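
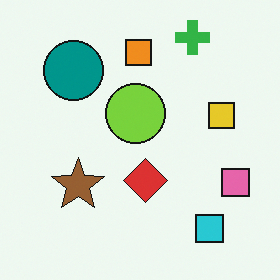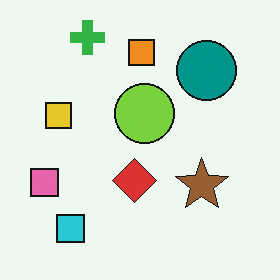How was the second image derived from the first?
The image was flipped horizontally (left ↔ right).

The pink square is in the right of the first image and the left of the second — shapes on opposite sides of the vertical midline have swapped in a mirror flip.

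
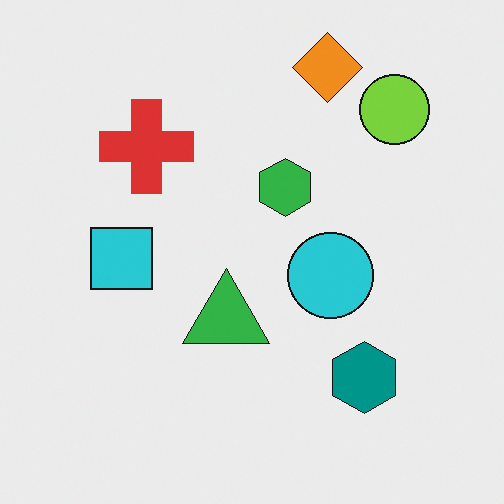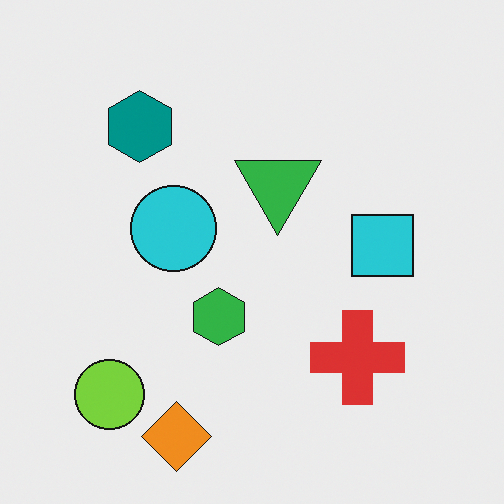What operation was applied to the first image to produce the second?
The second image is the first rotated 180°.

The lime circle sits in the top-right of the first image and the bottom-left of the second — consistent with a whole-image 180° rotation.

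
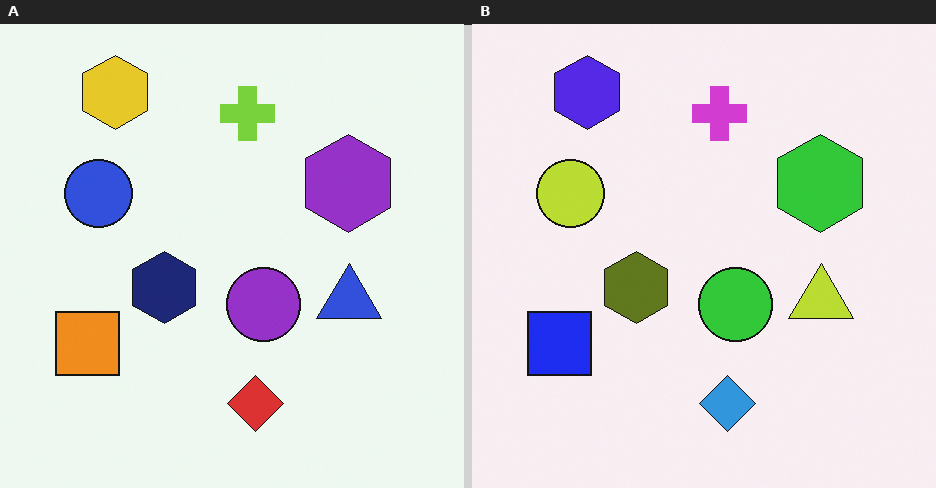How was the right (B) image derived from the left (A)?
Hue-shifted through roughly half the color wheel.

Every shape's color has rotated by the same amount around the hue wheel — a uniform hue shift.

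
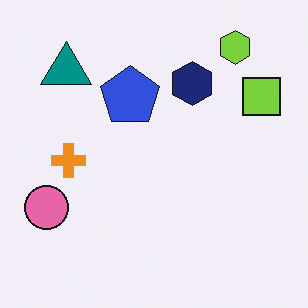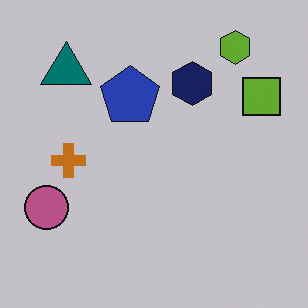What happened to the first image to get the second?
It was darkened a little.

Every pixel — background and shapes alike — is uniformly darkened.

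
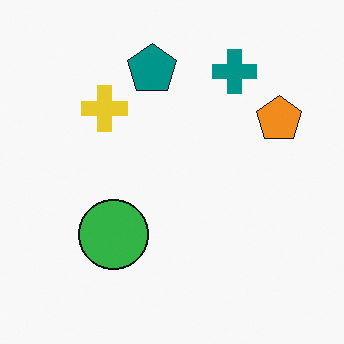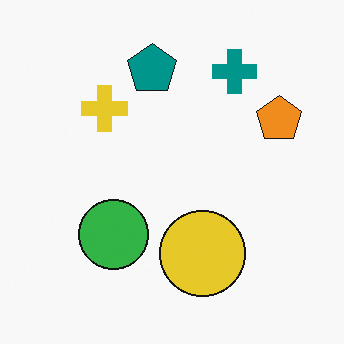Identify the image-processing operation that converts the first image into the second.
The second image is the first overlaid with an additional yellow circle.

A yellow circle appears in the second image that is absent from the first.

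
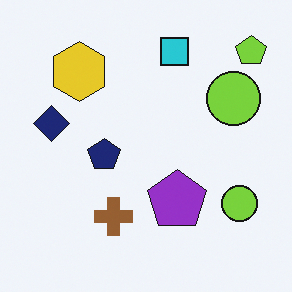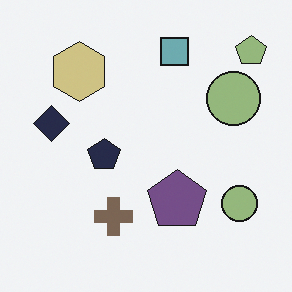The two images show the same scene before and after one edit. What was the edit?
The image was heavily desaturated.

All colors are more muted and greyish — a global saturation change.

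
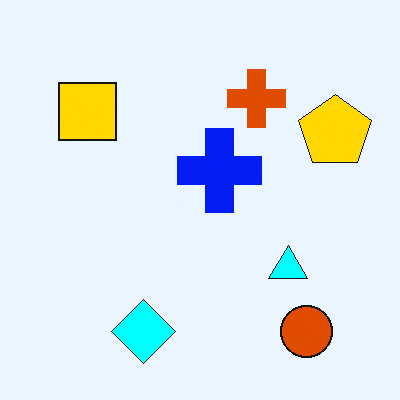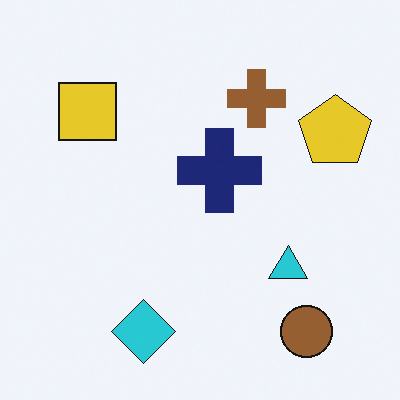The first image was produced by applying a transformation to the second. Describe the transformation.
The first image is the second heavily oversaturated.

All colors are more vivid — a global saturation change.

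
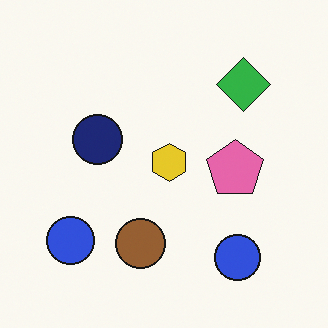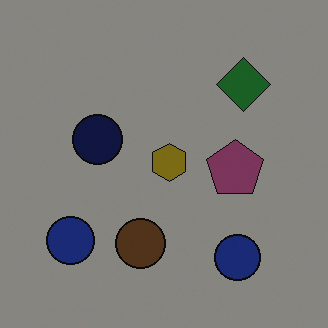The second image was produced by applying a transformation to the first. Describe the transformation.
The image was noticeably darkened.

Every pixel — background and shapes alike — is uniformly darkened.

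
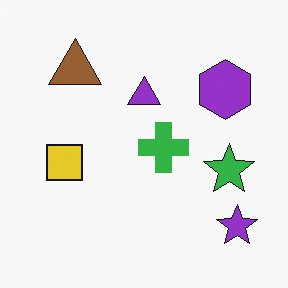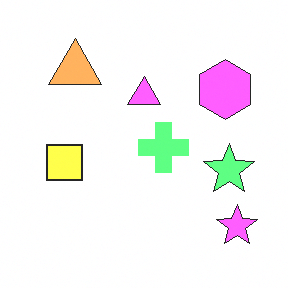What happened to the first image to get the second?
It was brightened a lot.

Every pixel — background and shapes alike — is uniformly brightened.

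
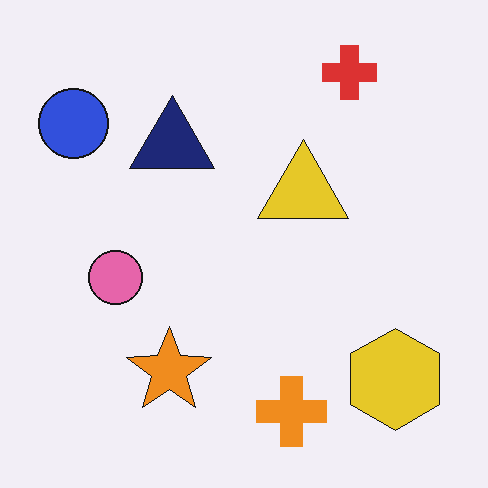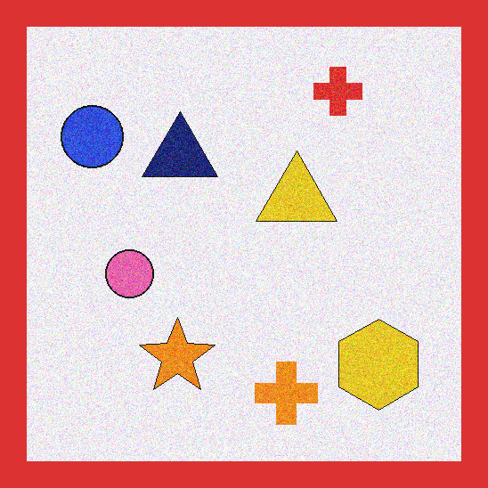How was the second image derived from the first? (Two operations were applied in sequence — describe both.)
The second image is the first degraded with visible gaussian noise, then framed with a red border.

Random speckle covers the whole image, including the flat background. A solid red frame runs around the edge of the second image, with the content slightly shrunk inside it.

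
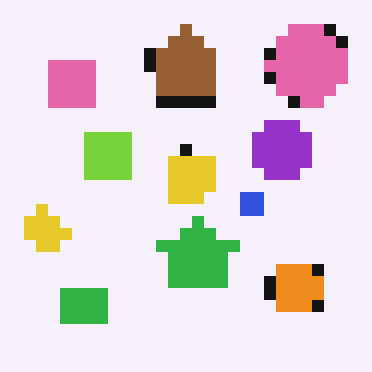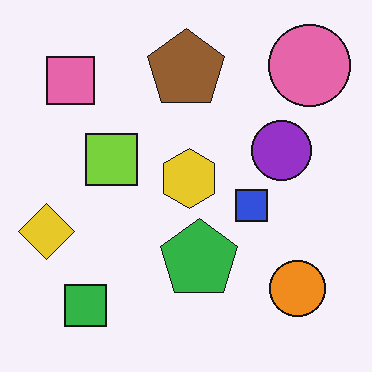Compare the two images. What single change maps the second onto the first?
The transformation is: coarsely pixelated.

Shapes are reduced to large square blocks; fine edges and outlines are lost — a downscale-then-upscale (mosaic) effect.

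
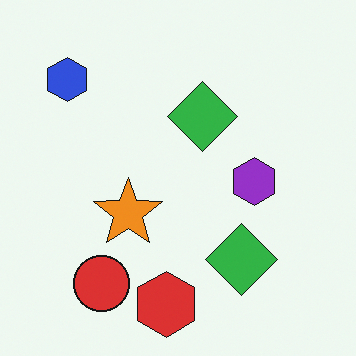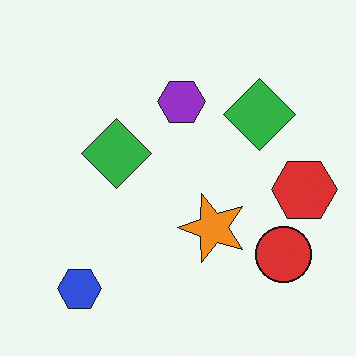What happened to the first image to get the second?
The second image is the first rotated 90° counter-clockwise.

The blue hexagon sits in the top-left of the first image and the bottom-left of the second — consistent with a whole-image 90° counter-clockwise rotation.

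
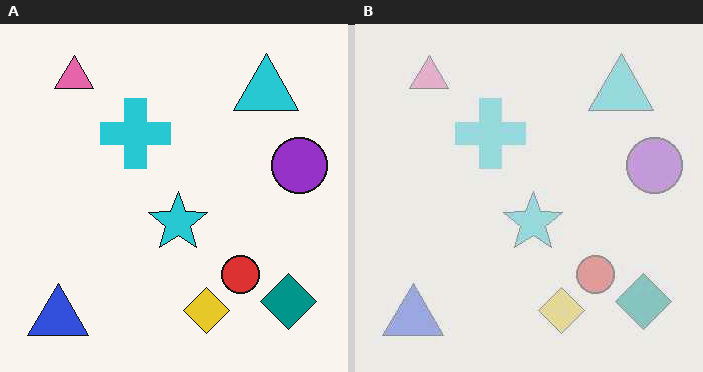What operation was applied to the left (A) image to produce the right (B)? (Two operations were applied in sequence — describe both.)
The image was heavily JPEG-compressed with obvious blocking artifacts, then given much lower contrast.

Blocky 8×8 compression artifacts appear around shape edges and the flat background shows ringing — characteristic JPEG degradation. Tones are pushed toward mid-grey across the whole image — a global contrast change.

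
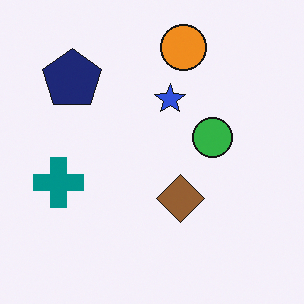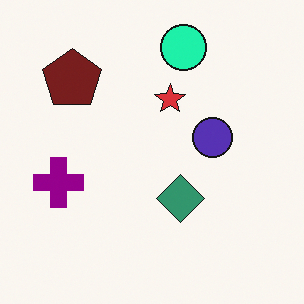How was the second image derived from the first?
Hue-shifted by a moderate amount.

Every shape's color has rotated by the same amount around the hue wheel — a uniform hue shift.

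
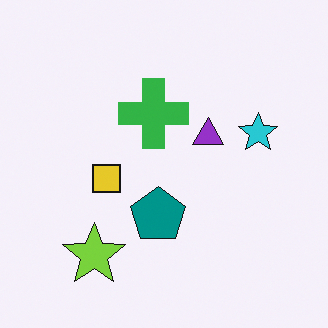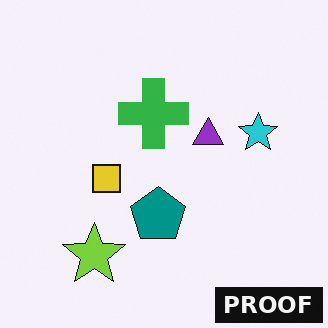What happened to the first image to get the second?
The second image is the first watermarked with the text "PROOF" in the lower-right corner.

A dark label reading "PROOF" appears in the lower-right corner.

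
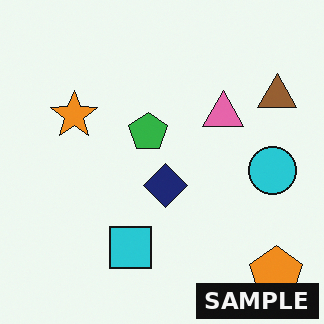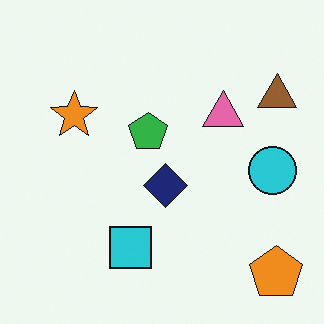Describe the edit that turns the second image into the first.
The transformation is: watermarked with the text "SAMPLE" in the lower-right corner.

A dark label reading "SAMPLE" appears in the lower-right corner.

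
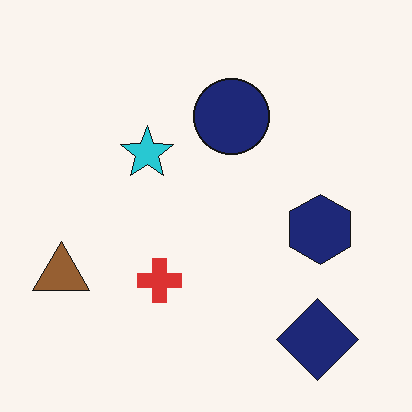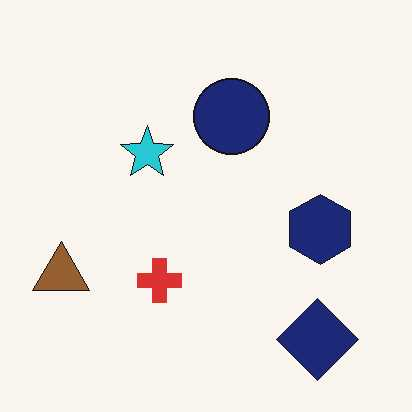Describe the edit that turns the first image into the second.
This is the original image JPEG-compressed with visible artifacts.

Blocky 8×8 compression artifacts appear around shape edges and the flat background shows ringing — characteristic JPEG degradation.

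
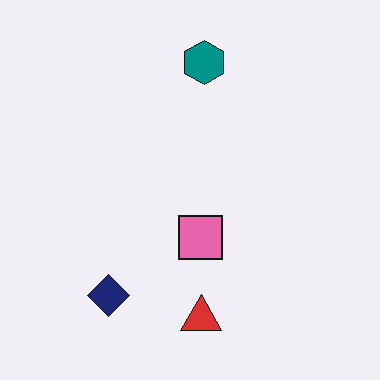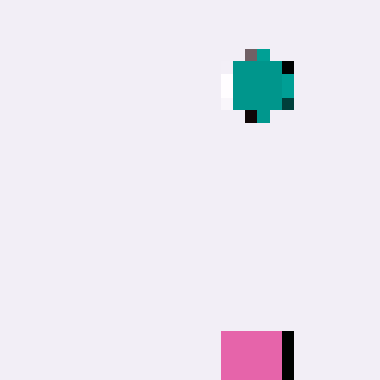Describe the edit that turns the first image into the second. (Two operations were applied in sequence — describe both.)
Cropped to a modestly smaller region and rescaled, then heavily pixelated into large blocks.

The visible shapes are larger and the field of view is narrower; shapes near the original edges may be partly or wholly outside the frame — a crop-and-rescale. Shapes are reduced to large square blocks; fine edges and outlines are lost — a downscale-then-upscale (mosaic) effect.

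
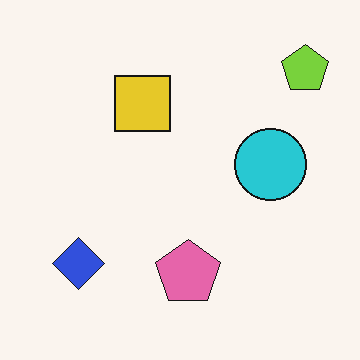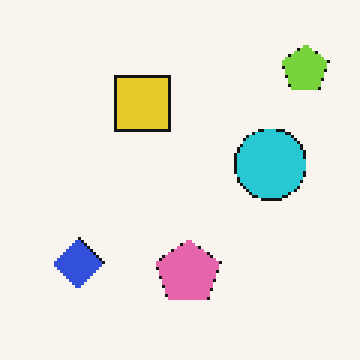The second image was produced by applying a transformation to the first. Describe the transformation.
Mildly pixelated.

Shapes are reduced to large square blocks; fine edges and outlines are lost — a downscale-then-upscale (mosaic) effect.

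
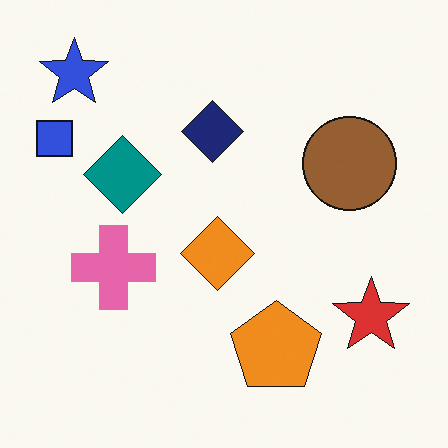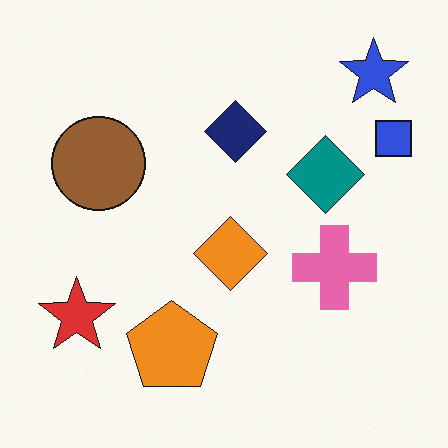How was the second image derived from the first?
The image was flipped horizontally (left ↔ right).

The blue square is in the top-left of the first image and the top-right of the second — shapes on opposite sides of the vertical midline have swapped in a mirror flip.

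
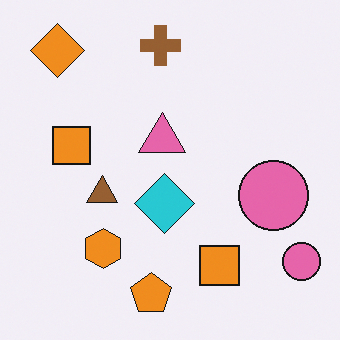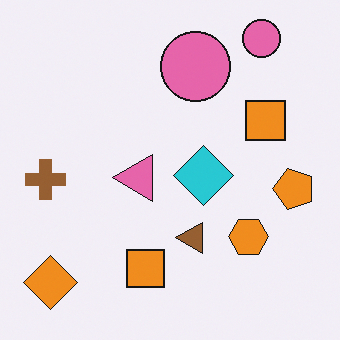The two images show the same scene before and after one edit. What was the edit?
Rotated 90° counter-clockwise.

The orange diamond sits in the top-left of the first image and the bottom-left of the second — consistent with a whole-image 90° counter-clockwise rotation.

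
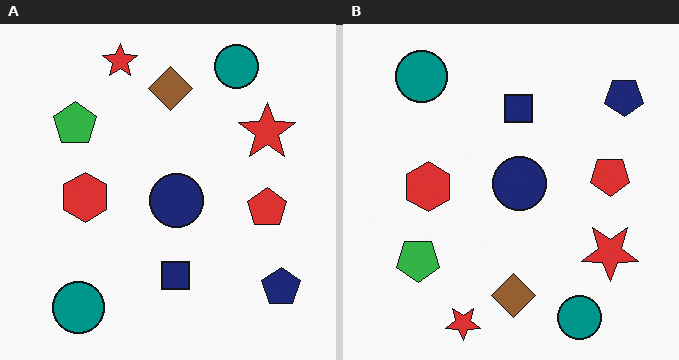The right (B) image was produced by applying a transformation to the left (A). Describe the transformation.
This is the original image flipped vertically (top ↔ bottom).

The brown diamond is in the top of the left (A) image and the bottom of the right (B) — shapes on opposite sides of the horizontal midline have swapped in a mirror flip.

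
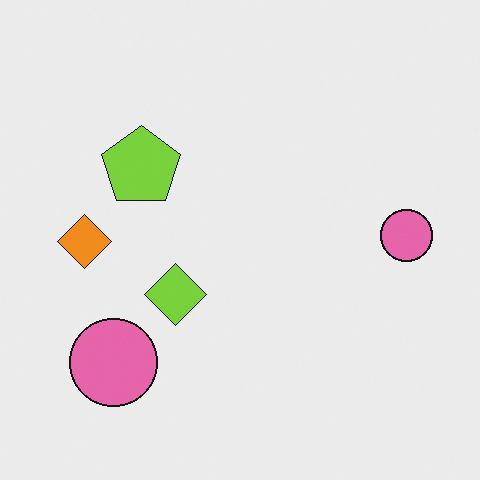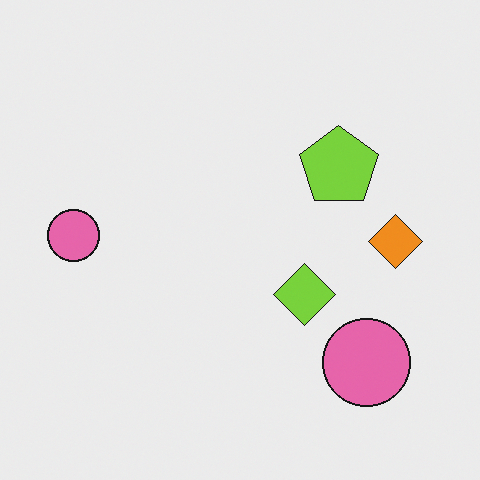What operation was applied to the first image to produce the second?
The second image is the first flipped horizontally (left ↔ right).

The orange diamond is in the left of the first image and the right of the second — shapes on opposite sides of the vertical midline have swapped in a mirror flip.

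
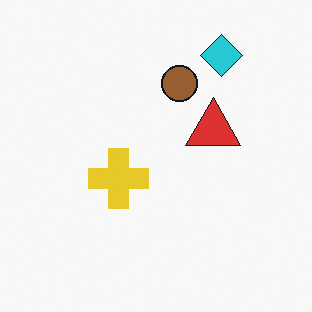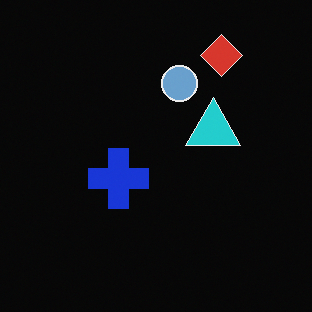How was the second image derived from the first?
Color-inverted (negative).

The light background has become dark and every shape's color is its complement — a photographic negative.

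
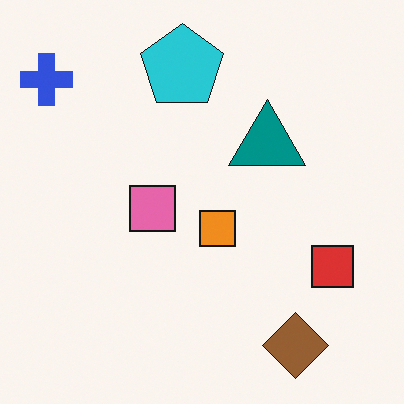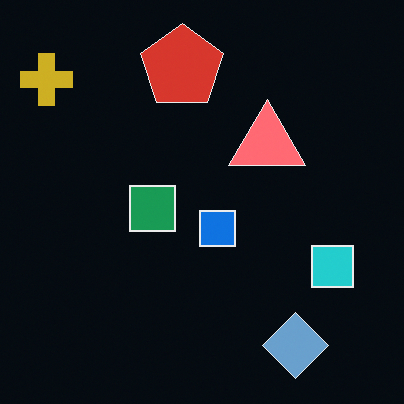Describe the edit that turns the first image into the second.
This is the original image color-inverted (negative).

The light background has become dark and every shape's color is its complement — a photographic negative.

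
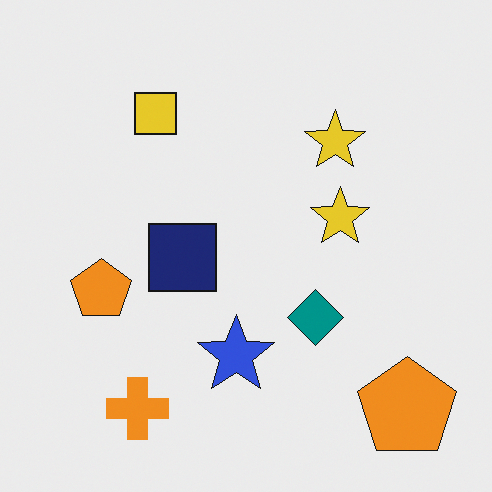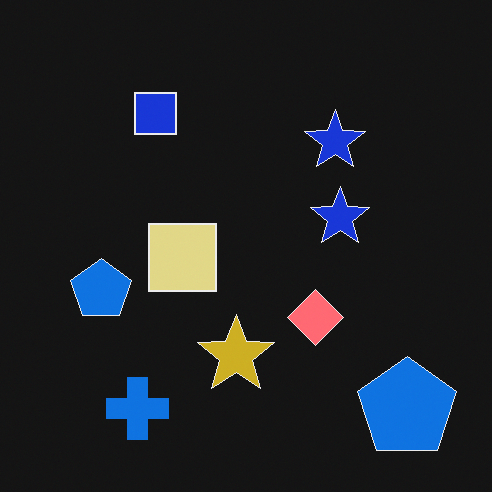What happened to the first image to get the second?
The transformation is: color-inverted (negative).

The light background has become dark and every shape's color is its complement — a photographic negative.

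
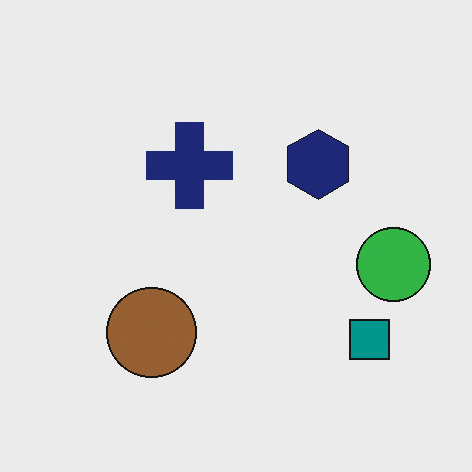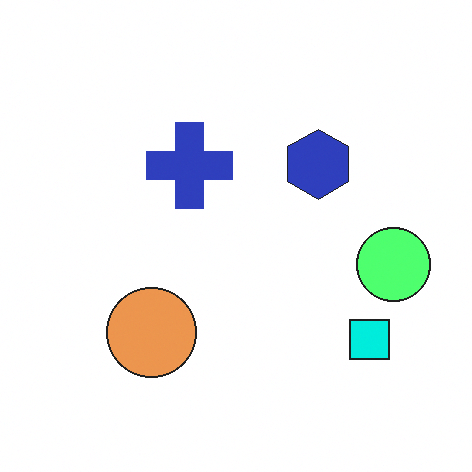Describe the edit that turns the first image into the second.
Noticeably brightened.

Every pixel — background and shapes alike — is uniformly brightened.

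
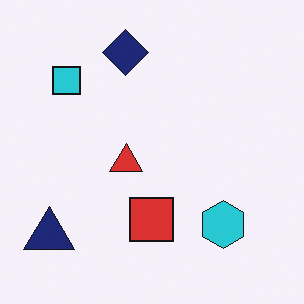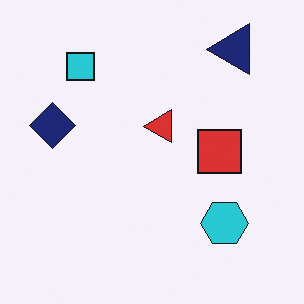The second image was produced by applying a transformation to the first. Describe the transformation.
This is the original image transposed (reflected across the top-left ↔ bottom-right diagonal).

Shapes have swapped their row and column positions — what was in the top-right is now in the bottom-left — a diagonal reflection.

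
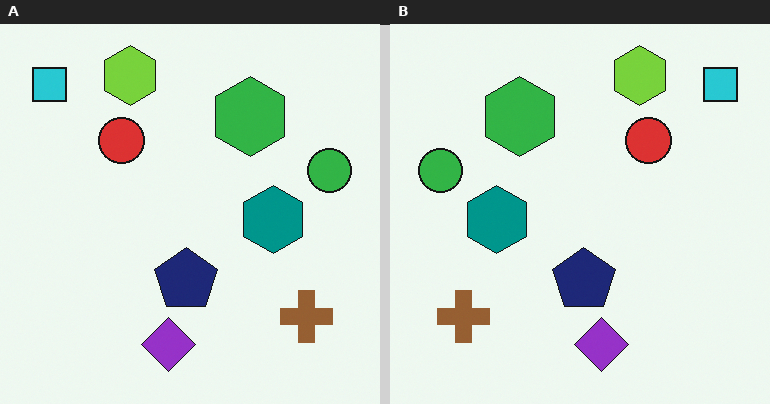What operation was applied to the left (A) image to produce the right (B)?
The transformation is: flipped horizontally (left ↔ right).

The cyan square is in the top-left of the left (A) image and the top-right of the right (B) — shapes on opposite sides of the vertical midline have swapped in a mirror flip.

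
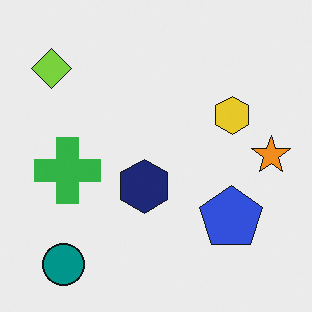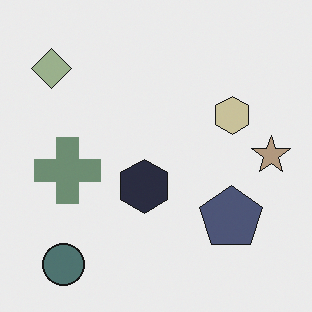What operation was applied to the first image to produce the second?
The image was made much more muted (saturation change).

All colors are more muted and greyish — a global saturation change.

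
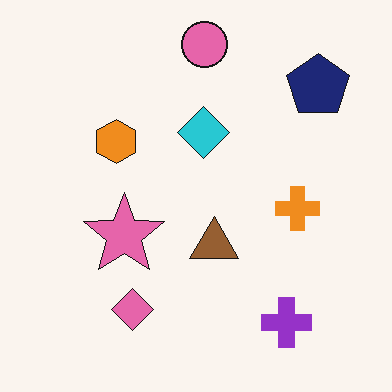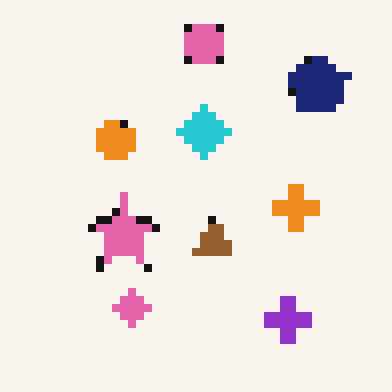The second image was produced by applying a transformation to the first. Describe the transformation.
The transformation is: moderately pixelated.

Shapes are reduced to large square blocks; fine edges and outlines are lost — a downscale-then-upscale (mosaic) effect.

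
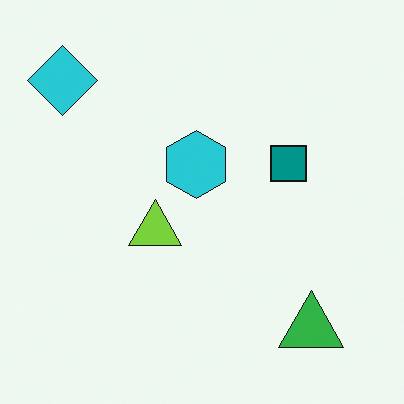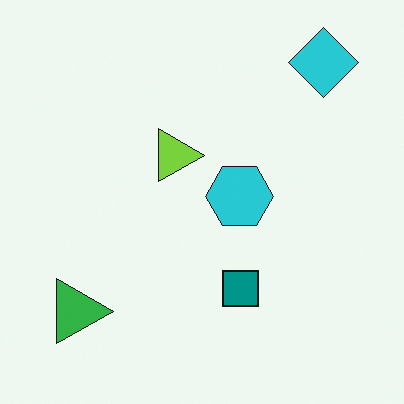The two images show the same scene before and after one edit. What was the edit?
It was rotated 90° clockwise.

The cyan diamond sits in the top-left of the first image and the top-right of the second — consistent with a whole-image 90° clockwise rotation.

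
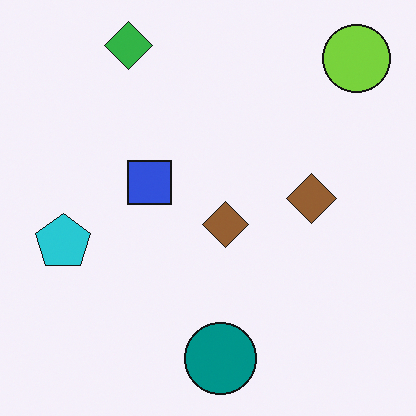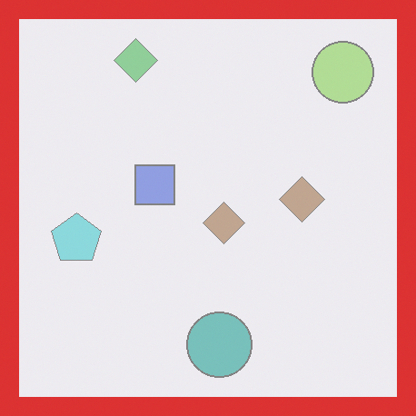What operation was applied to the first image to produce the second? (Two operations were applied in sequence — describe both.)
It was given much lower contrast, then framed with a red border.

Tones are pushed toward mid-grey across the whole image — a global contrast change. A solid red frame runs around the edge of the second image, with the content slightly shrunk inside it.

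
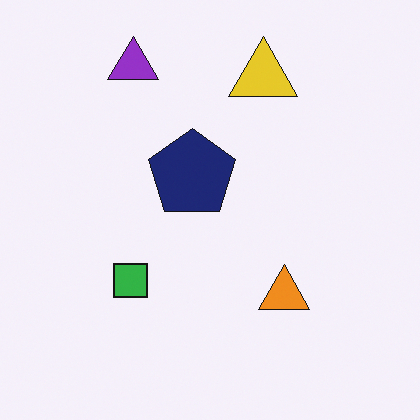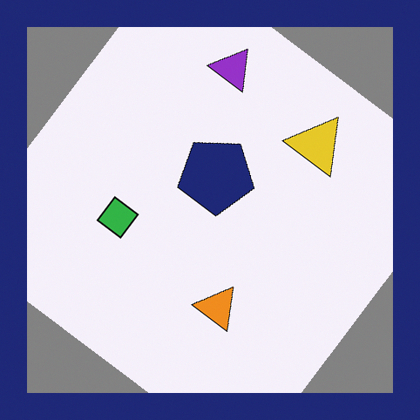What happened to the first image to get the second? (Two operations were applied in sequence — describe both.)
It was rotated clockwise by a large amount — several tens of degrees, then framed with a navy border.

Every shape is tilted by the same angle and the image corners show triangular fill wedges — a whole-image rotation by a non-right angle. A solid navy frame runs around the edge of the second image, with the content slightly shrunk inside it.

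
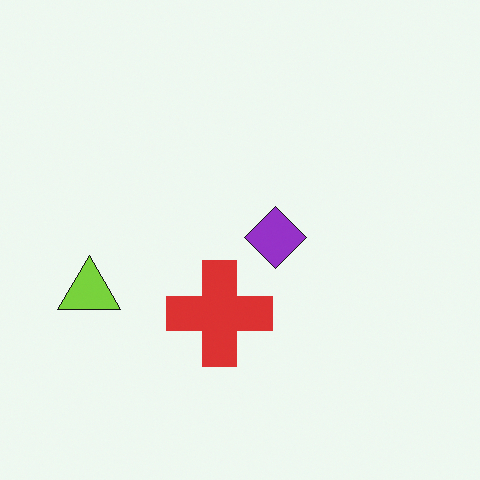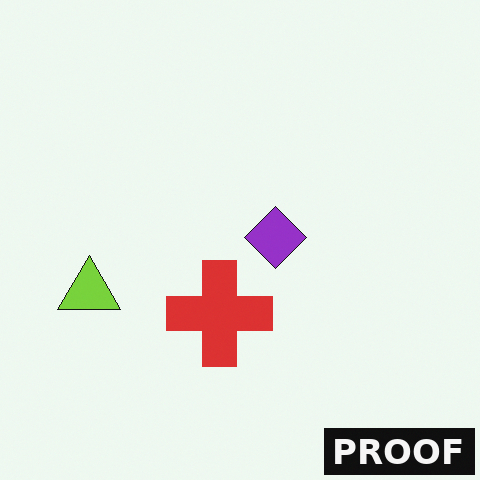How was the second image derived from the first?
The second image is the first watermarked with the text "PROOF" in the lower-right corner.

A dark label reading "PROOF" appears in the lower-right corner.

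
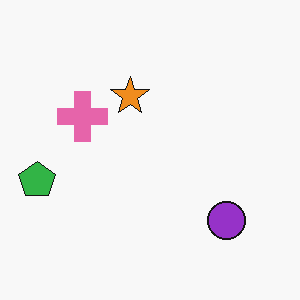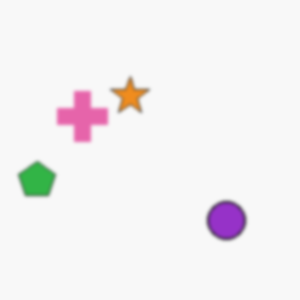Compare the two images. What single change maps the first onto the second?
It was lightly blurred.

Shape edges and outlines are uniformly softened across the whole image.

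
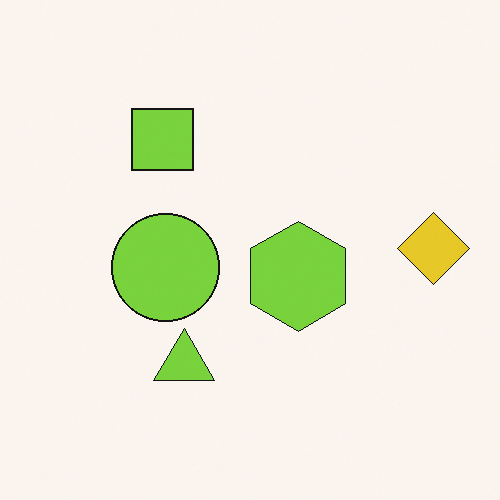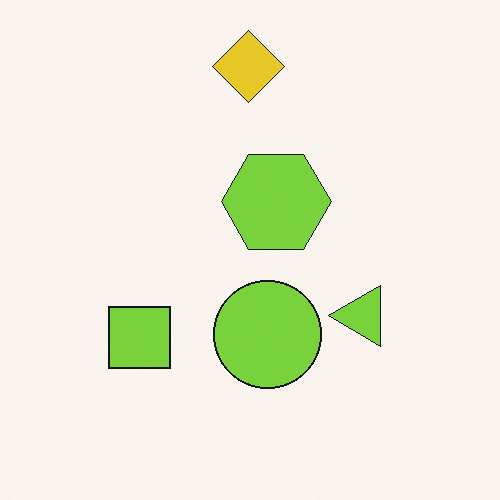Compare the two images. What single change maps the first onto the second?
The image was rotated 90° counter-clockwise.

The yellow diamond sits in the right of the first image and the top of the second — consistent with a whole-image 90° counter-clockwise rotation.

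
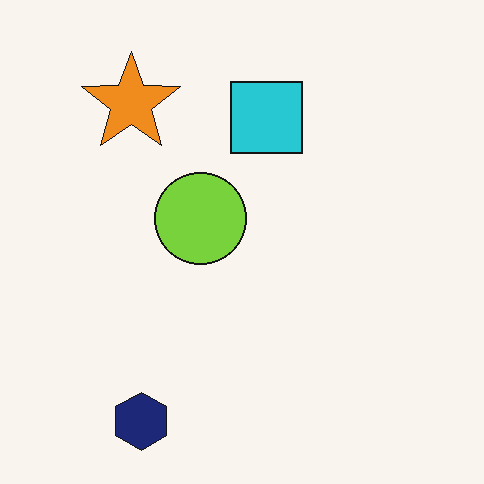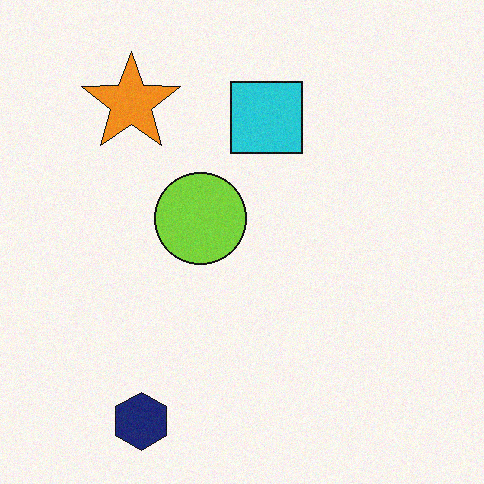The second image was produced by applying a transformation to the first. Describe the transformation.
The second image is the first degraded with a light layer of grain.

Random speckle covers the whole image, including the flat background.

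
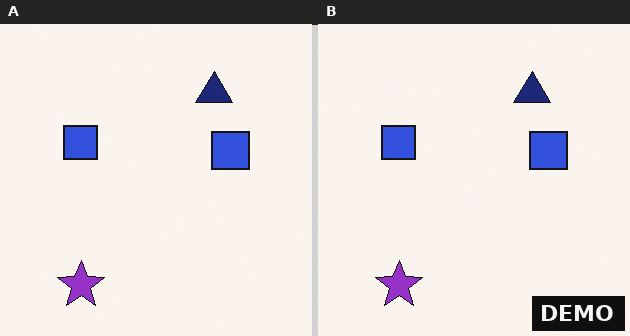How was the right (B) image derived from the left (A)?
It was watermarked with the text "DEMO" in the lower-right corner.

A dark label reading "DEMO" appears in the lower-right corner.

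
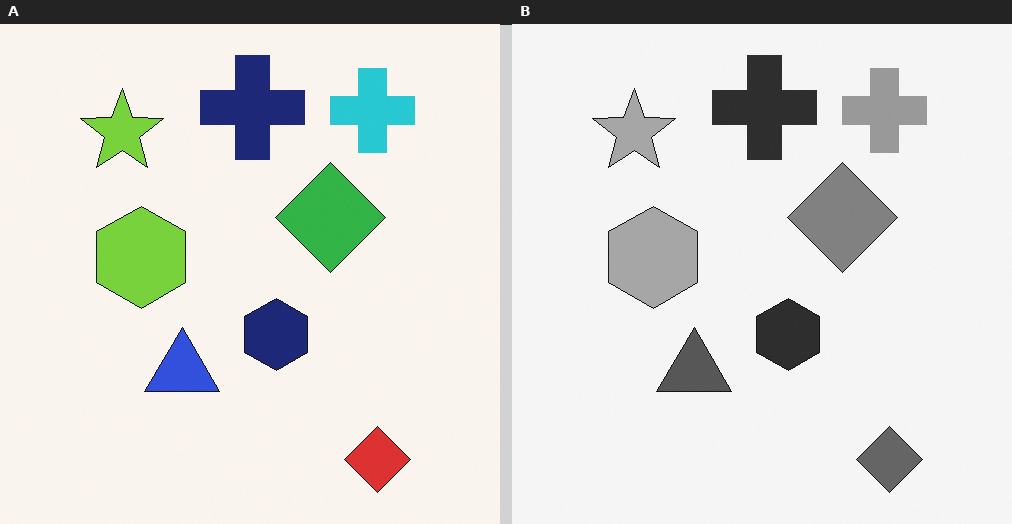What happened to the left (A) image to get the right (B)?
The transformation is: converted to grayscale.

All color is removed — every shape is now a shade of grey.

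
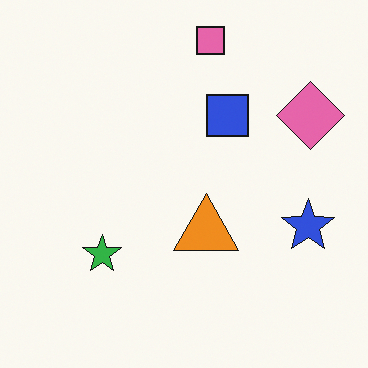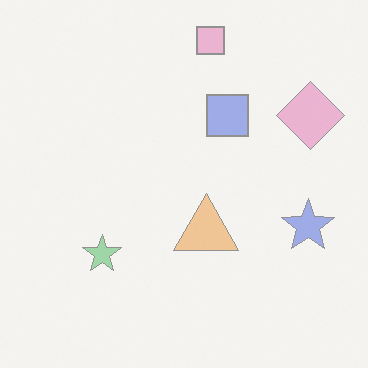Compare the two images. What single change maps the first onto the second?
It was given much lower contrast.

Tones are pushed toward mid-grey across the whole image — a global contrast change.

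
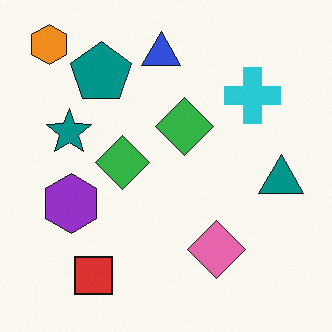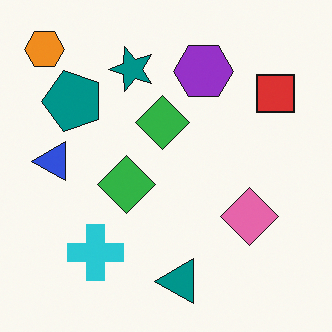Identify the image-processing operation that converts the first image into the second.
It was transposed (reflected across the top-left ↔ bottom-right diagonal).

Shapes have swapped their row and column positions — what was in the top-right is now in the bottom-left — a diagonal reflection.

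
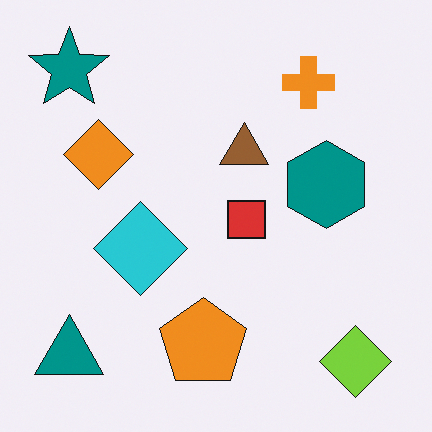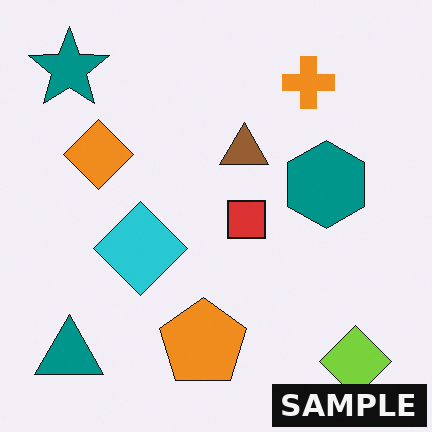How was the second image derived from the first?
Watermarked with the text "SAMPLE" in the lower-right corner.

A dark label reading "SAMPLE" appears in the lower-right corner.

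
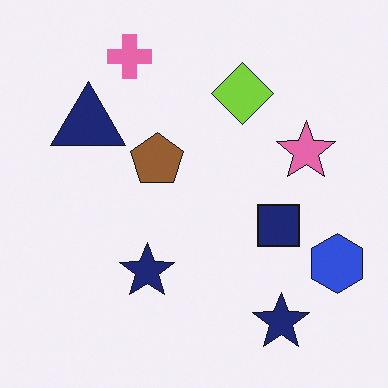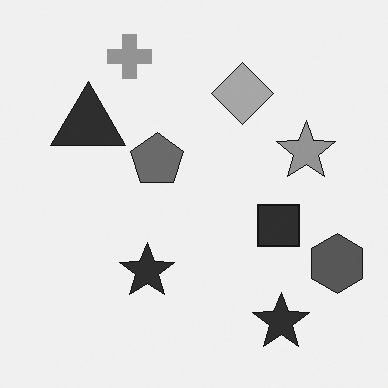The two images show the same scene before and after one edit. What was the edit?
Converted to grayscale.

All color is removed — every shape is now a shade of grey.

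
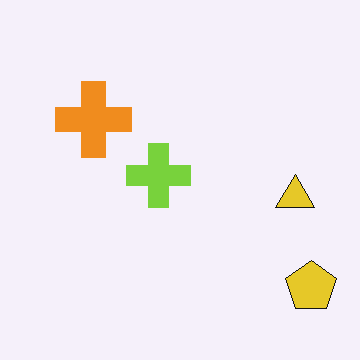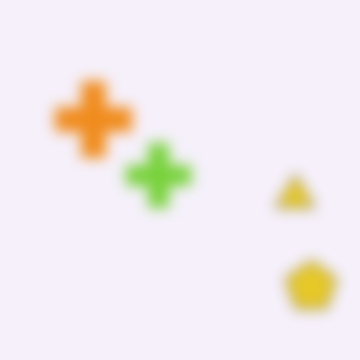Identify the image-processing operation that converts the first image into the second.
The second image is the first heavily blurred.

Shape edges and outlines are uniformly softened across the whole image.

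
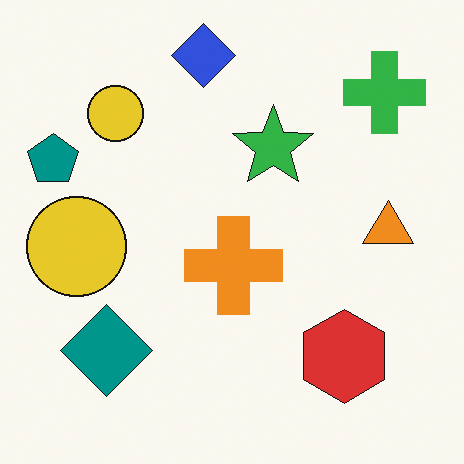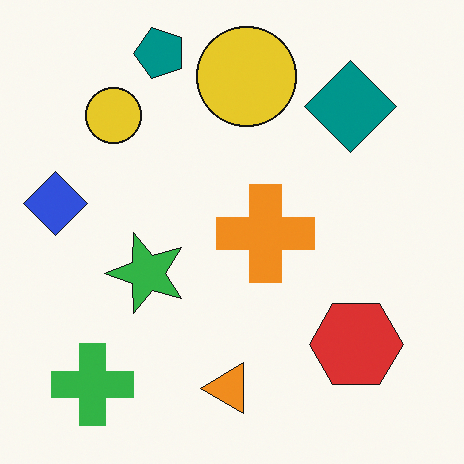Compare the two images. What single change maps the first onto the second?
It was transposed (reflected across the top-left ↔ bottom-right diagonal).

Shapes have swapped their row and column positions — what was in the top-right is now in the bottom-left — a diagonal reflection.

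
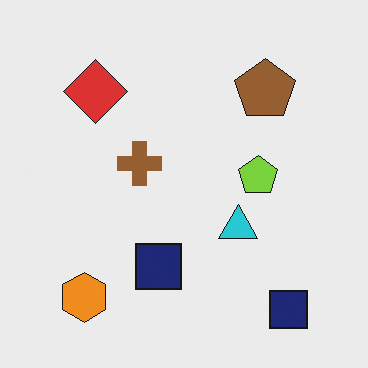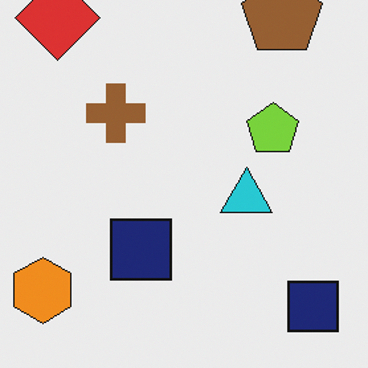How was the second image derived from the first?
This is the original image cropped slightly and scaled back up.

The visible shapes are larger and the field of view is narrower; shapes near the original edges may be partly or wholly outside the frame — a crop-and-rescale.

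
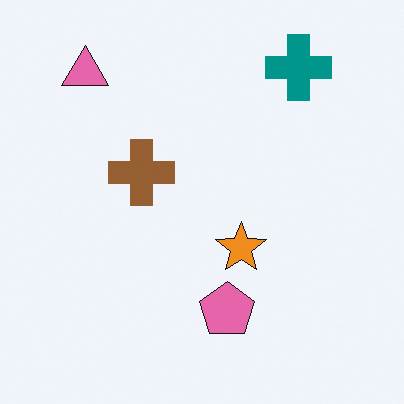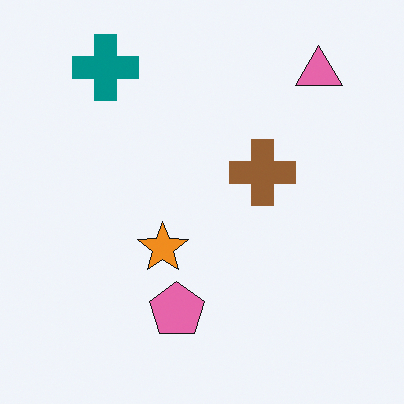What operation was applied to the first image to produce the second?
It was flipped horizontally (left ↔ right).

The pink triangle is in the top-left of the first image and the top-right of the second — shapes on opposite sides of the vertical midline have swapped in a mirror flip.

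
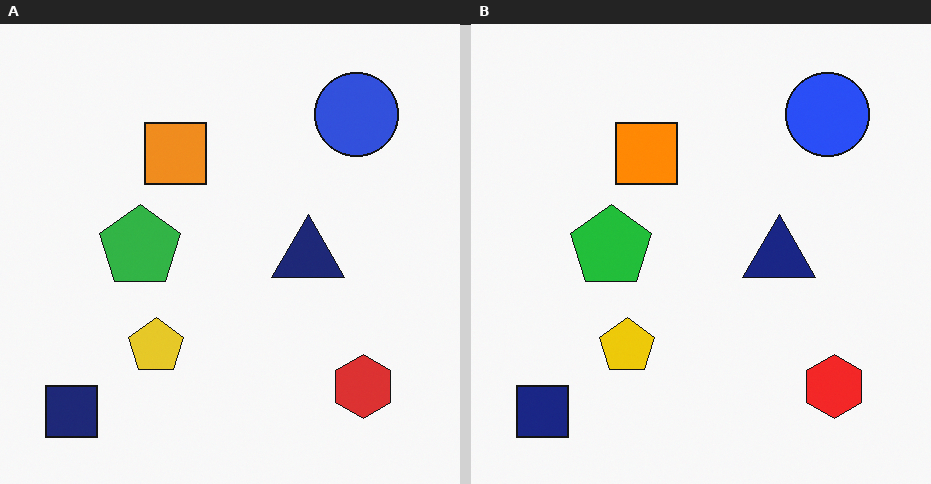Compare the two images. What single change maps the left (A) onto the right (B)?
The right (B) image is the left (A) slightly oversaturated.

All colors are more vivid — a global saturation change.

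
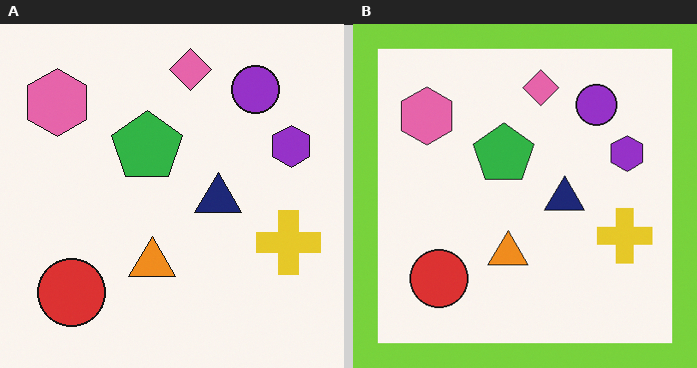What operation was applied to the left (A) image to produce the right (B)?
The image was framed with a lime border.

A solid lime frame runs around the edge of the right (B) image, with the content slightly shrunk inside it.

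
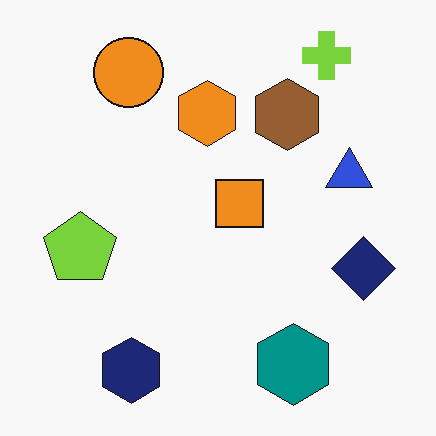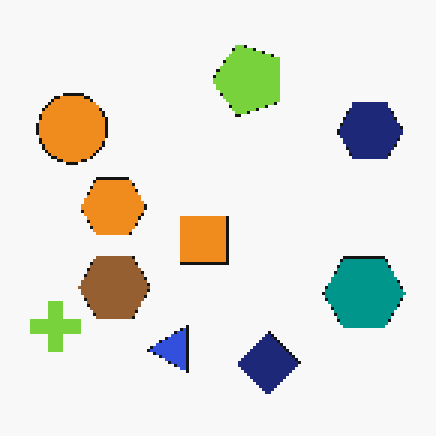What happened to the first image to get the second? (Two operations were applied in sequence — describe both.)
The image was lightly pixelated (a mild mosaic effect), then transposed (reflected across the top-left ↔ bottom-right diagonal).

Shapes are reduced to large square blocks; fine edges and outlines are lost — a downscale-then-upscale (mosaic) effect. Shapes have swapped their row and column positions — what was in the top-right is now in the bottom-left — a diagonal reflection.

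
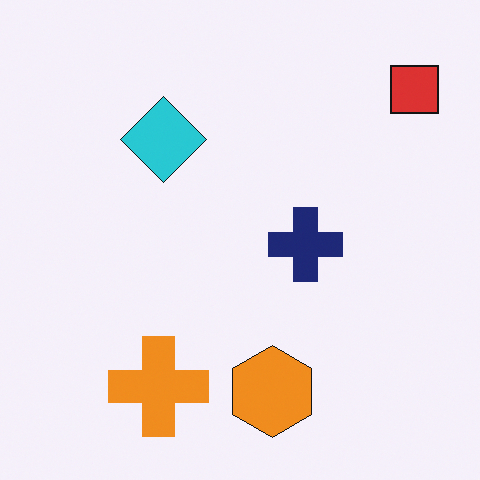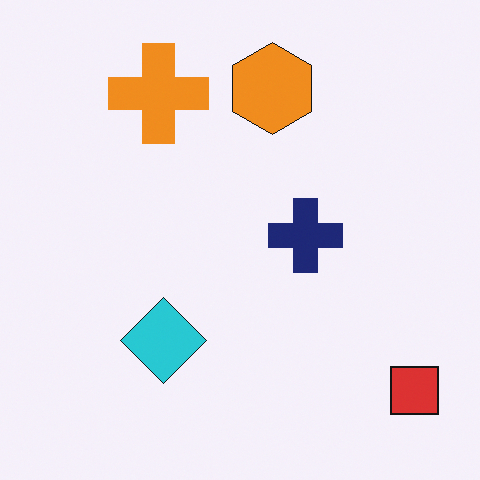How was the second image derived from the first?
It was flipped vertically (top ↔ bottom).

The orange hexagon is in the bottom of the first image and the top of the second — shapes on opposite sides of the horizontal midline have swapped in a mirror flip.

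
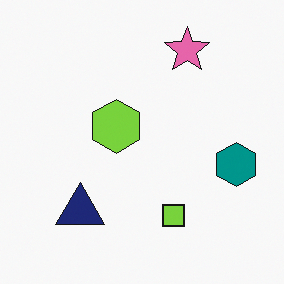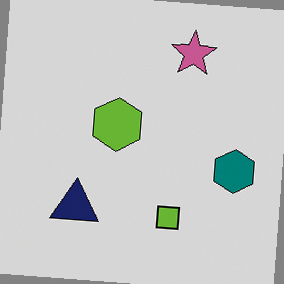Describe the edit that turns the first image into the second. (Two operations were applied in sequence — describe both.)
Slightly darkened, then rotated clockwise by a few degrees.

Every pixel — background and shapes alike — is uniformly darkened. Every shape is tilted by the same angle and the image corners show triangular fill wedges — a whole-image rotation by a non-right angle.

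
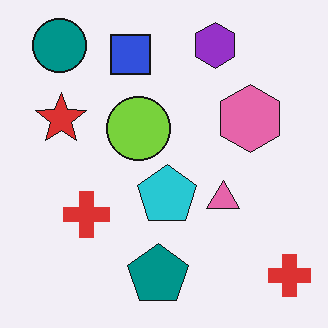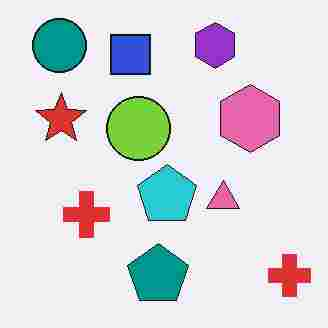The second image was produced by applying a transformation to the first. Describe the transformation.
It was degraded with heavy JPEG compression.

Blocky 8×8 compression artifacts appear around shape edges and the flat background shows ringing — characteristic JPEG degradation.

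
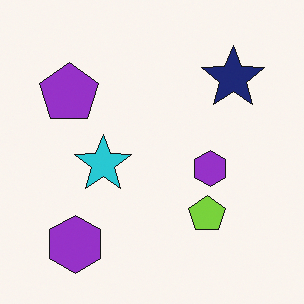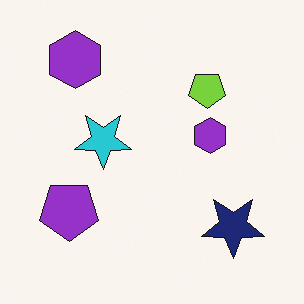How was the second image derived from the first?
The transformation is: flipped vertically (top ↔ bottom).

The navy star is in the top-right of the first image and the bottom-right of the second — shapes on opposite sides of the horizontal midline have swapped in a mirror flip.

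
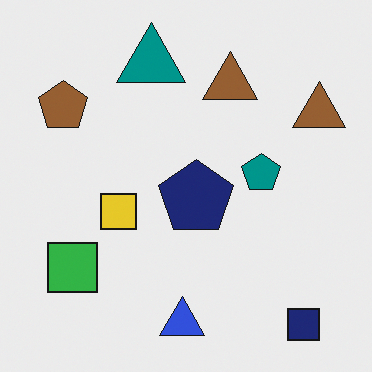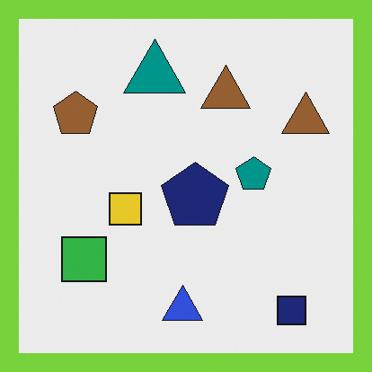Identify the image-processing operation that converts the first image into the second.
The second image is the first framed with a lime border.

A solid lime frame runs around the edge of the second image, with the content slightly shrunk inside it.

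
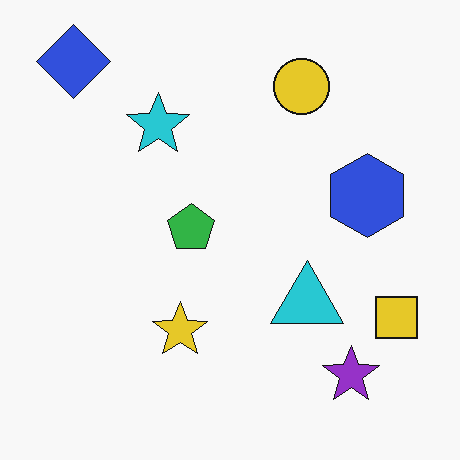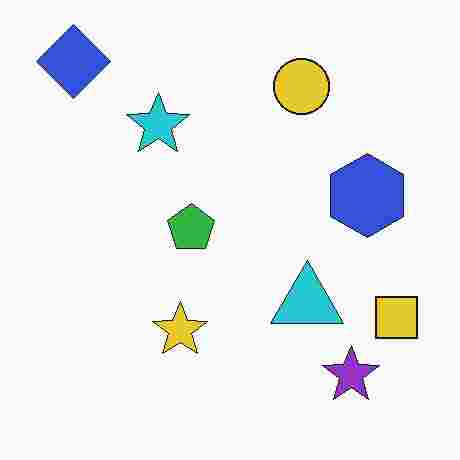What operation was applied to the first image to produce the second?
Heavily JPEG-compressed with obvious blocking artifacts.

Blocky 8×8 compression artifacts appear around shape edges and the flat background shows ringing — characteristic JPEG degradation.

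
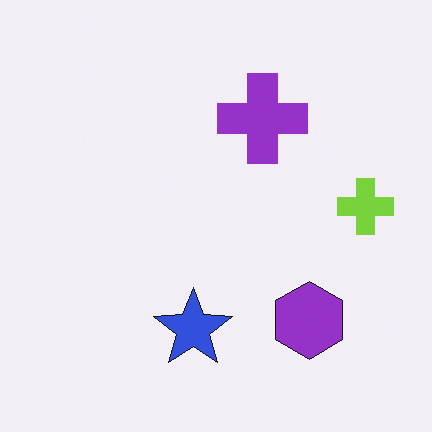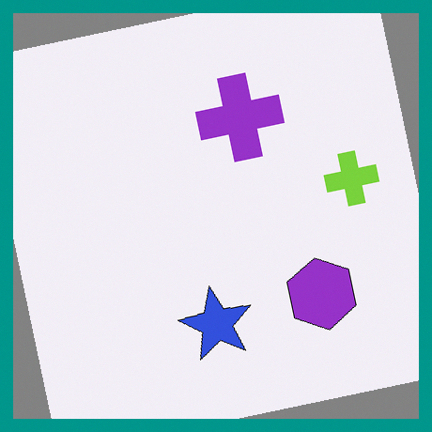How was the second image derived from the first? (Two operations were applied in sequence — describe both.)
The transformation is: rotated counter-clockwise by a few degrees, then framed with a teal border.

Every shape is tilted by the same angle and the image corners show triangular fill wedges — a whole-image rotation by a non-right angle. A solid teal frame runs around the edge of the second image, with the content slightly shrunk inside it.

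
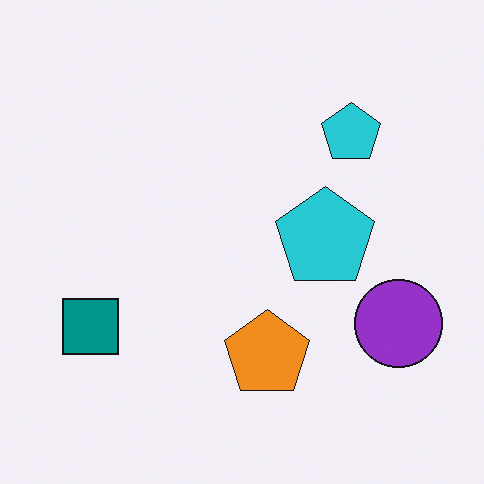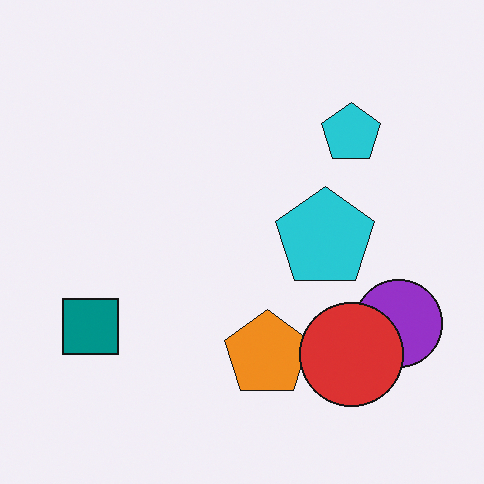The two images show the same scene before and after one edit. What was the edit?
The transformation is: overlaid with an additional red circle.

A red circle appears in the second image that is absent from the first.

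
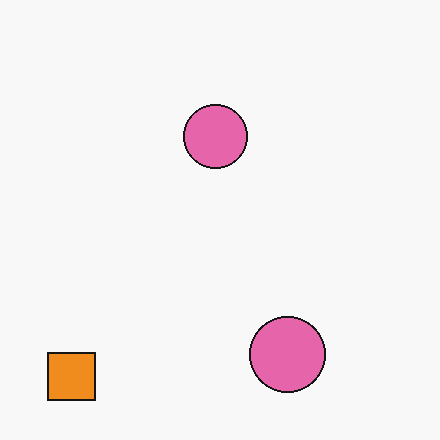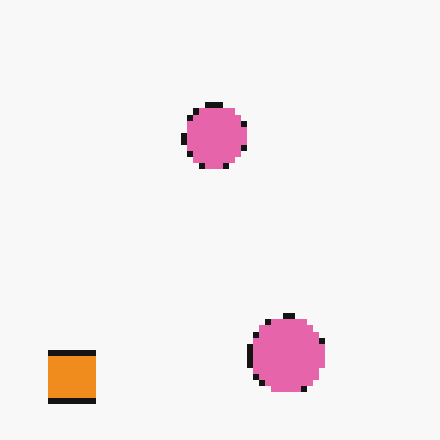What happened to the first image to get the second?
The image was pixelated into visible square blocks.

Shapes are reduced to large square blocks; fine edges and outlines are lost — a downscale-then-upscale (mosaic) effect.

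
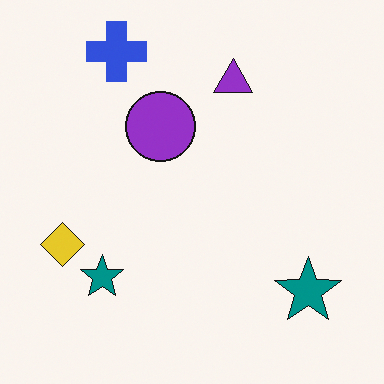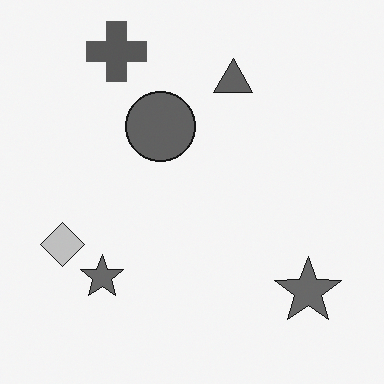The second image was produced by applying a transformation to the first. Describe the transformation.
The second image is the first converted to grayscale.

All color is removed — every shape is now a shade of grey.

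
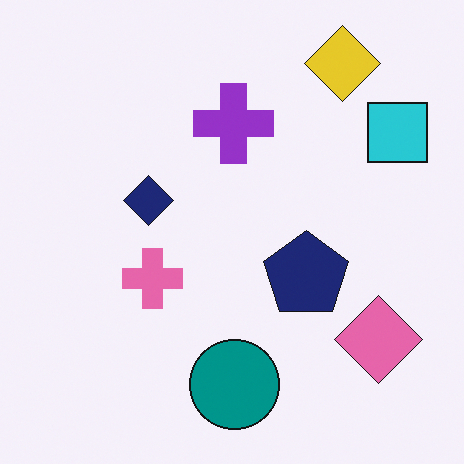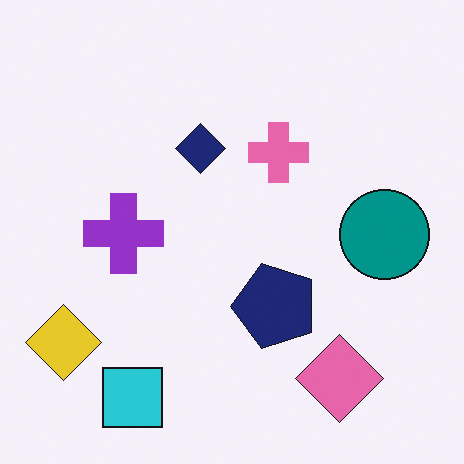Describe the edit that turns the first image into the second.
The transformation is: transposed (reflected across the top-left ↔ bottom-right diagonal).

Shapes have swapped their row and column positions — what was in the top-right is now in the bottom-left — a diagonal reflection.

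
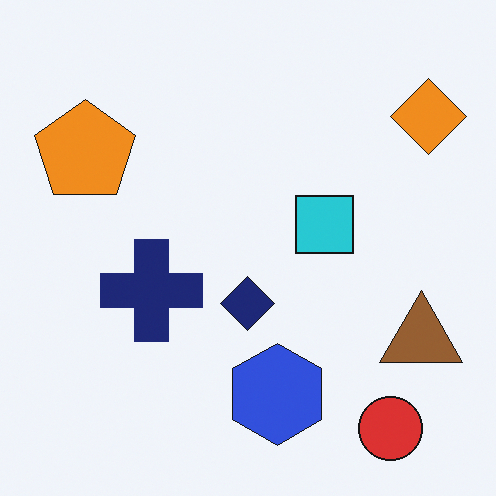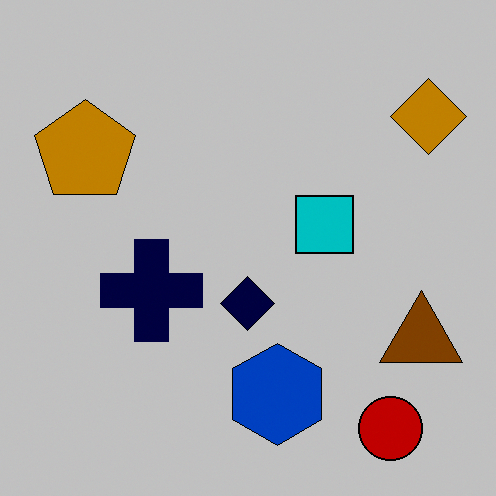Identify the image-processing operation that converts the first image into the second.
The transformation is: heavily posterized to just a handful of flat colors.

Each flat color has snapped to a coarser quantized level — most visibly, the near-white background has dropped to a flat grey.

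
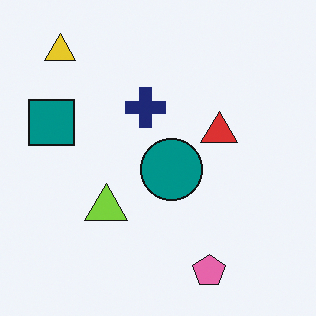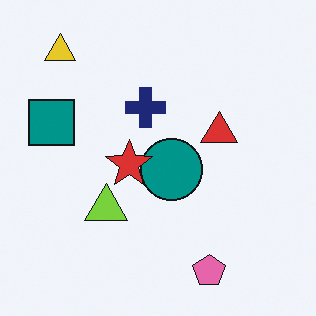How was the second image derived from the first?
Overlaid with an additional red star.

A red star appears in the second image that is absent from the first.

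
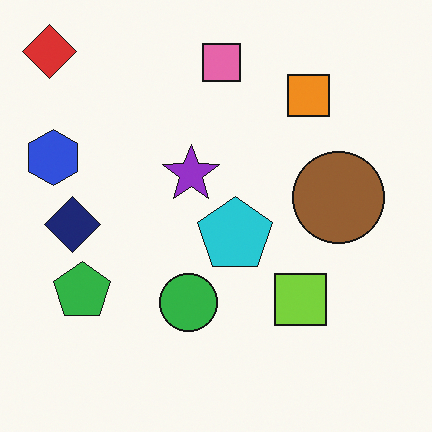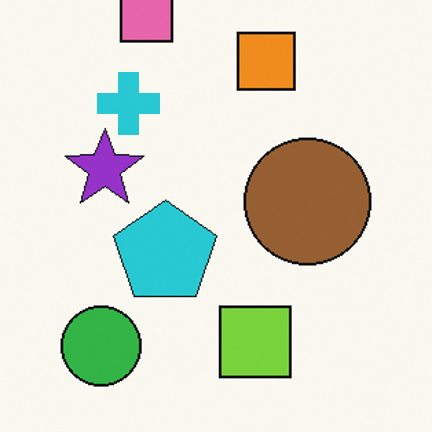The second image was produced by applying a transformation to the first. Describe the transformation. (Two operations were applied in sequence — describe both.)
It was cropped slightly and scaled back up, then overlaid with an additional cyan cross.

The visible shapes are larger and the field of view is narrower; shapes near the original edges may be partly or wholly outside the frame — a crop-and-rescale. A cyan cross appears in the second image that is absent from the first.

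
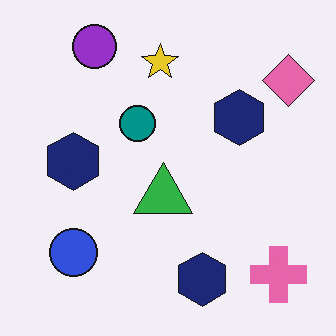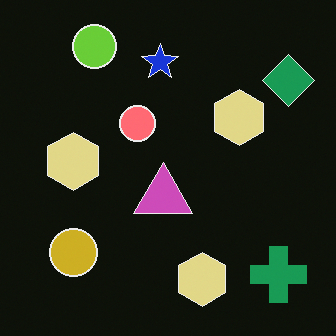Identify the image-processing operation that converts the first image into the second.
The transformation is: color-inverted (negative).

The light background has become dark and every shape's color is its complement — a photographic negative.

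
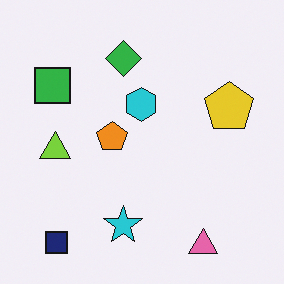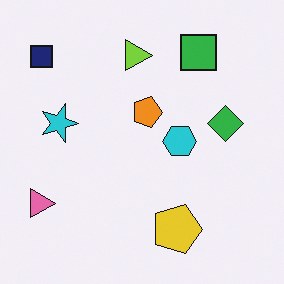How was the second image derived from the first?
The transformation is: rotated 90° clockwise.

The navy square sits in the bottom-left of the first image and the top-left of the second — consistent with a whole-image 90° clockwise rotation.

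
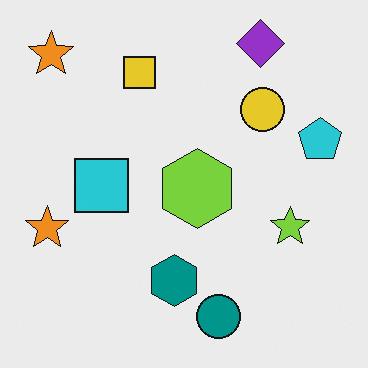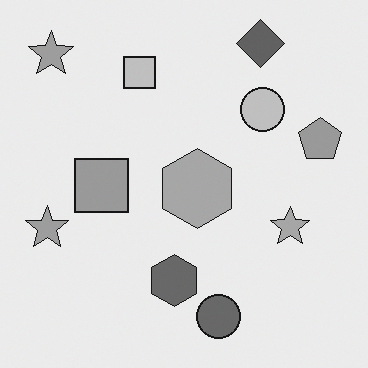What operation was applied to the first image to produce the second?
The image was converted to grayscale.

All color is removed — every shape is now a shade of grey.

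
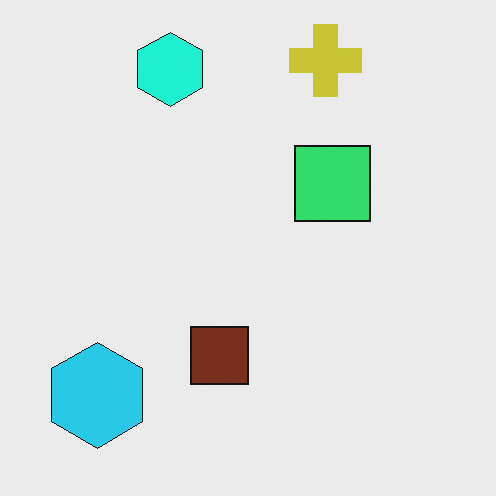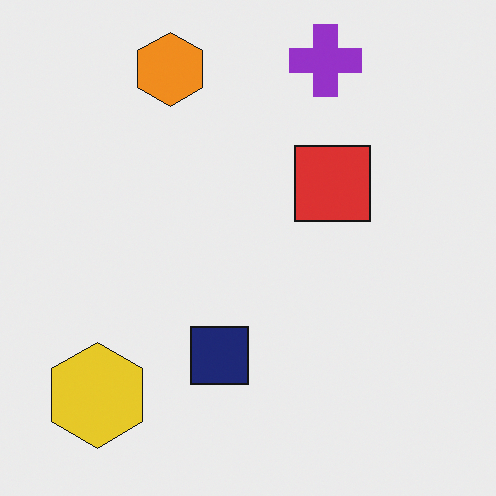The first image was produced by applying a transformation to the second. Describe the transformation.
The first image is the second hue-shifted by a moderate amount.

Every shape's color has rotated by the same amount around the hue wheel — a uniform hue shift.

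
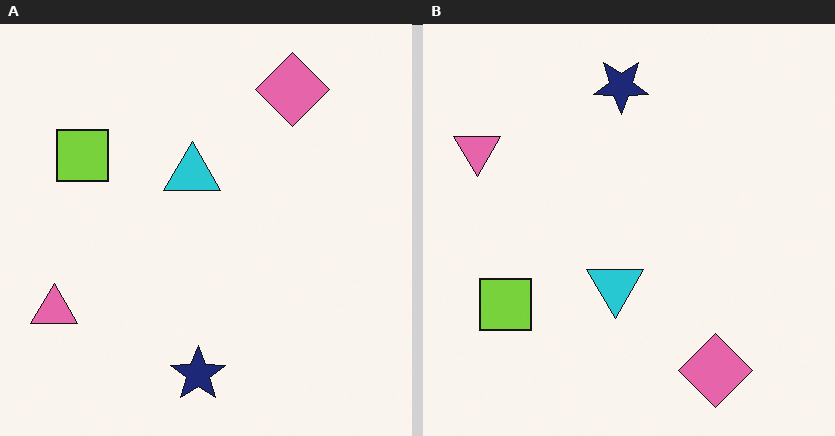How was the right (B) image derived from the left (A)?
Flipped vertically (top ↔ bottom).

The navy star is in the bottom of the left (A) image and the top of the right (B) — shapes on opposite sides of the horizontal midline have swapped in a mirror flip.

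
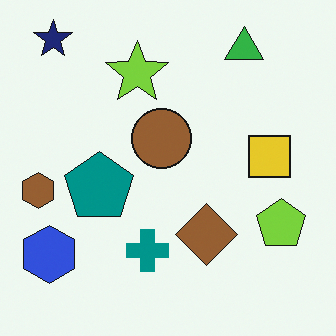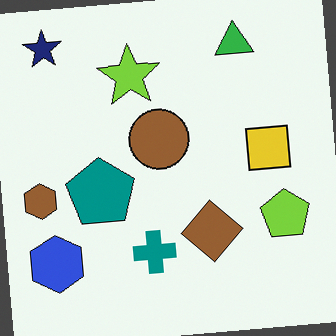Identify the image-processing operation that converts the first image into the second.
This is the original image rotated counter-clockwise by a slight angle.

Every shape is tilted by the same angle and the image corners show triangular fill wedges — a whole-image rotation by a non-right angle.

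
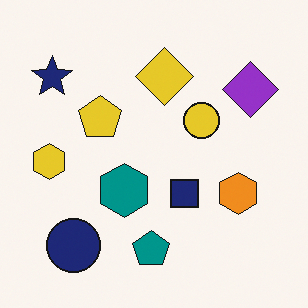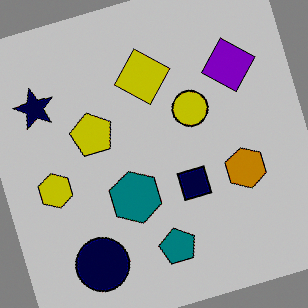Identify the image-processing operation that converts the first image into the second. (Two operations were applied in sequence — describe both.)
The second image is the first rotated counter-clockwise by a clearly visible amount, then heavily posterized to just a handful of flat colors.

Every shape is tilted by the same angle and the image corners show triangular fill wedges — a whole-image rotation by a non-right angle. Each flat color has snapped to a coarser quantized level — most visibly, the near-white background has dropped to a flat grey.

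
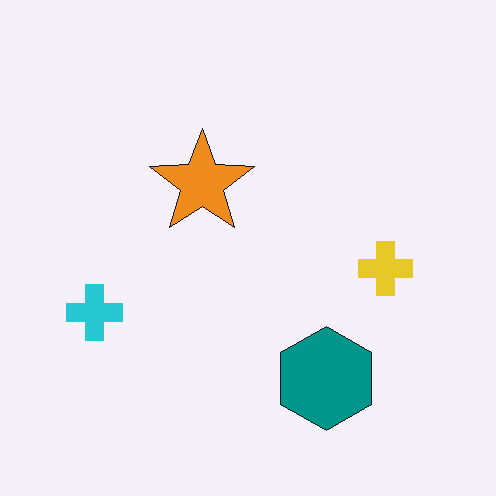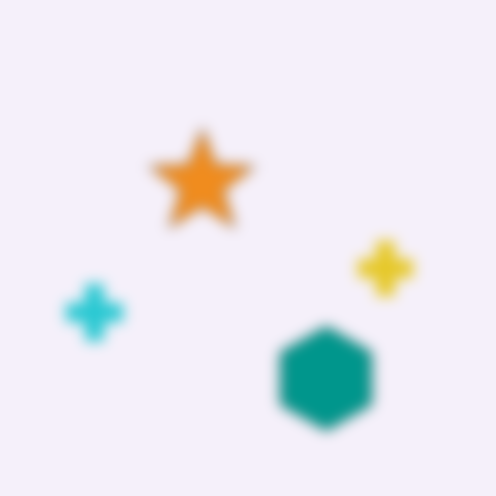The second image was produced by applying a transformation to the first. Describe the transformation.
The second image is the first strongly gaussian-blurred.

Shape edges and outlines are uniformly softened across the whole image.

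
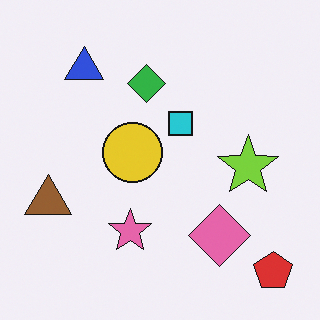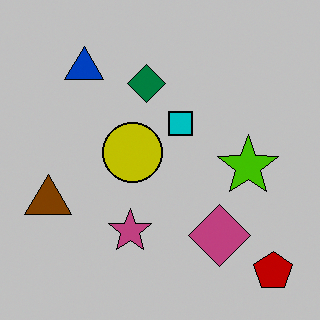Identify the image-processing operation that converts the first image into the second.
This is the original image aggressively posterized.

Each flat color has snapped to a coarser quantized level — most visibly, the near-white background has dropped to a flat grey.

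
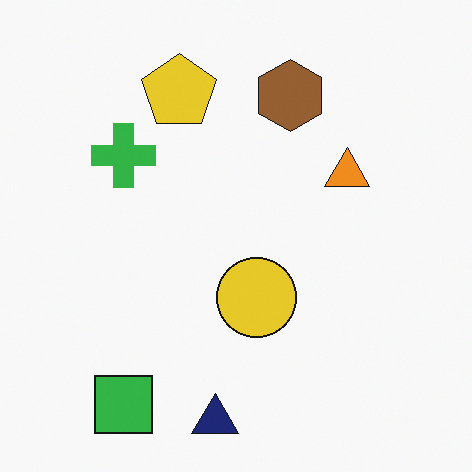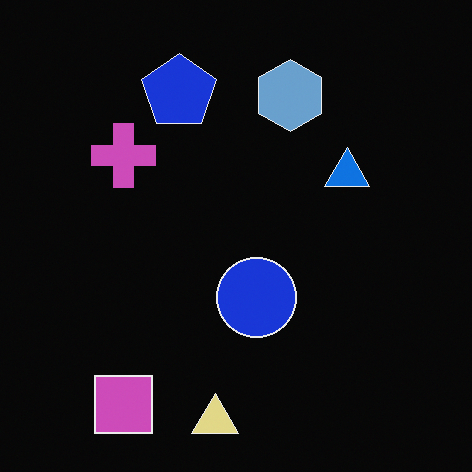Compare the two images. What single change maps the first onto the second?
The transformation is: color-inverted (negative).

The light background has become dark and every shape's color is its complement — a photographic negative.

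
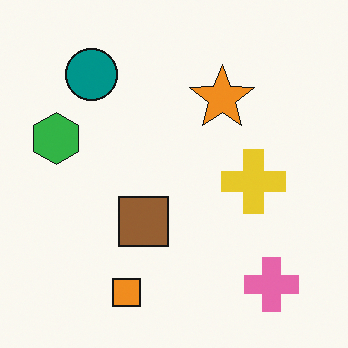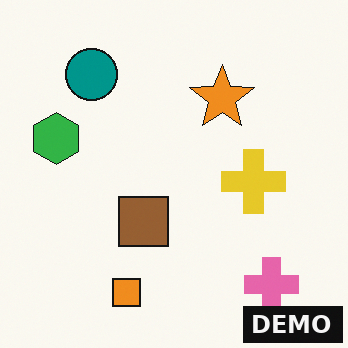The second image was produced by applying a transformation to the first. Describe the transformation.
This is the original image watermarked with the text "DEMO" in the lower-right corner.

A dark label reading "DEMO" appears in the lower-right corner.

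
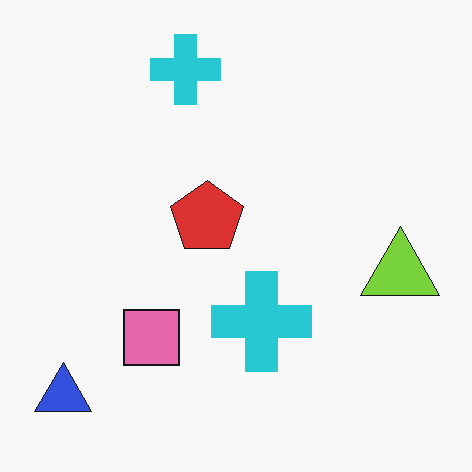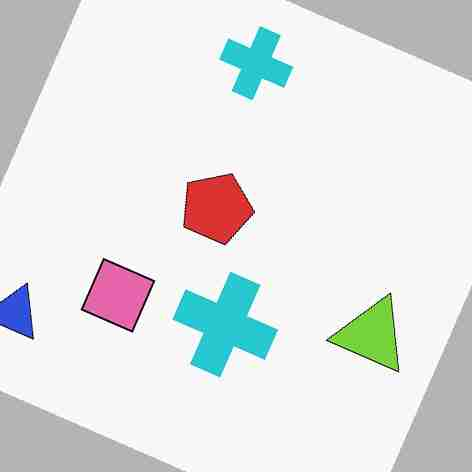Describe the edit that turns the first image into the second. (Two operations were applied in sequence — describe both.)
This is the original image rotated clockwise by a moderate amount, then heavily JPEG-compressed with obvious blocking artifacts.

Every shape is tilted by the same angle and the image corners show triangular fill wedges — a whole-image rotation by a non-right angle. Blocky 8×8 compression artifacts appear around shape edges and the flat background shows ringing — characteristic JPEG degradation.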